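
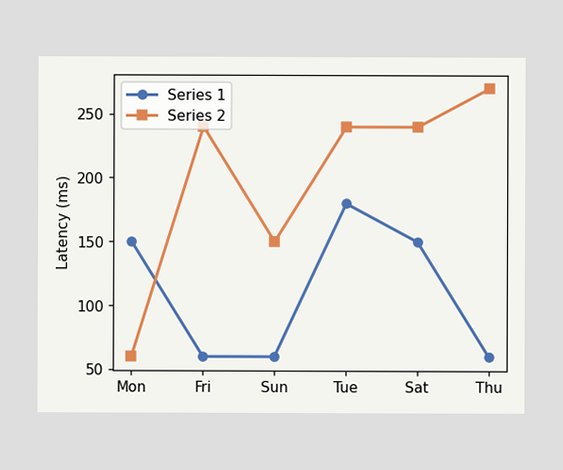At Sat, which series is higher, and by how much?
At Sat, Series 2 sits above the other line by 90ms.

Series 2, by 90ms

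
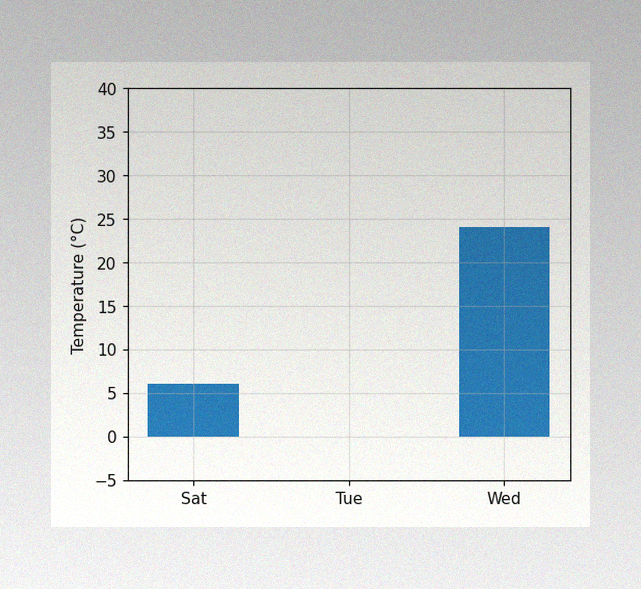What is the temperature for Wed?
24°C

The image has some photo noise and uneven lighting. Reading along the chart's y-axis, the Wed bar reaches 24°C.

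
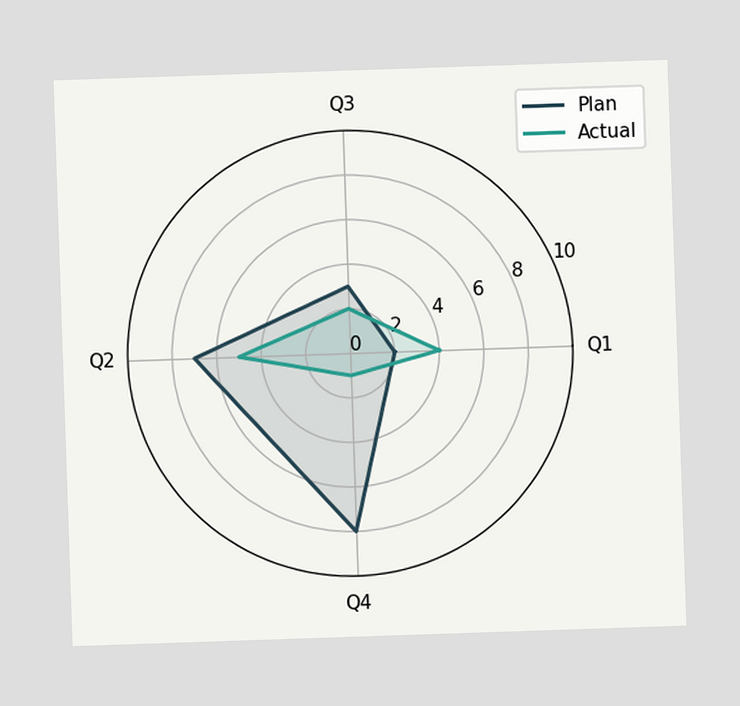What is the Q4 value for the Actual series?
1

On the Q4 axis, Actual reaches 1.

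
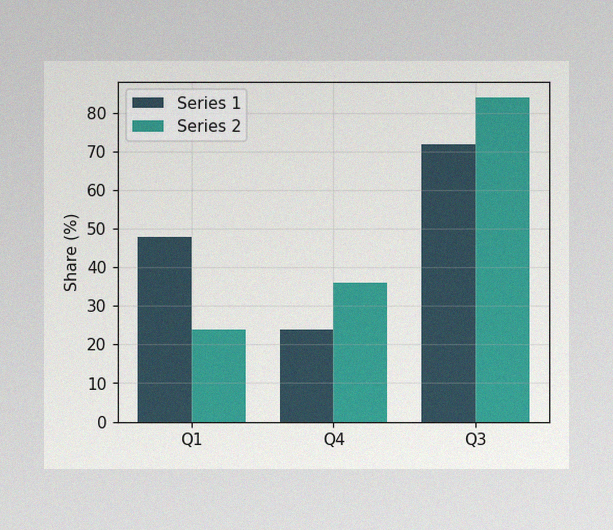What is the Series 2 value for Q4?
The image has some photo noise and uneven lighting. The Series 2 bar at Q4 reaches 36% on the y-axis.

36%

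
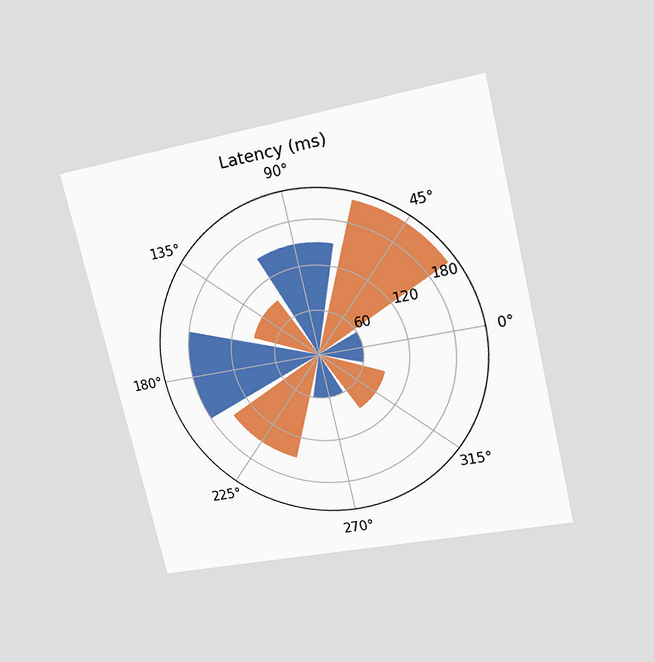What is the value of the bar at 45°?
210ms

The chart is tilted about 13° counter-clockwise and viewed at a slight angle. The bar at 45° reaches 210ms on the radial axis.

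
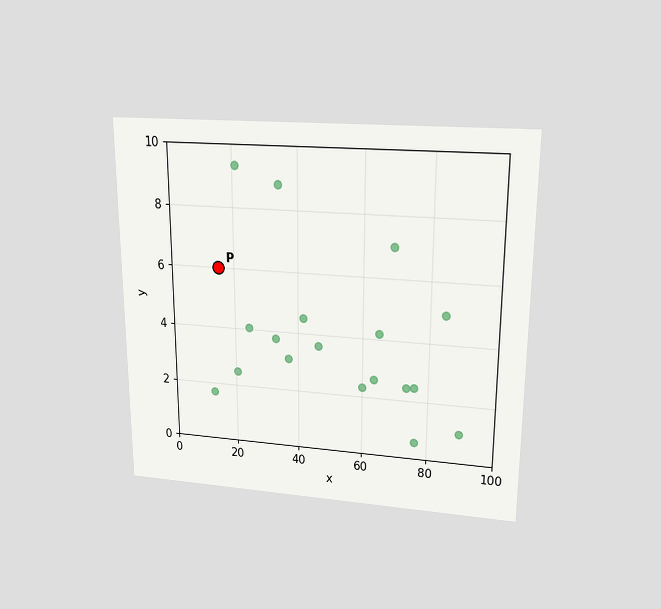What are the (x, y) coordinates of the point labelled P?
The chart is viewed slightly from above. Following the gridlines from P to each axis, P sits at (15, 6).

(15, 6)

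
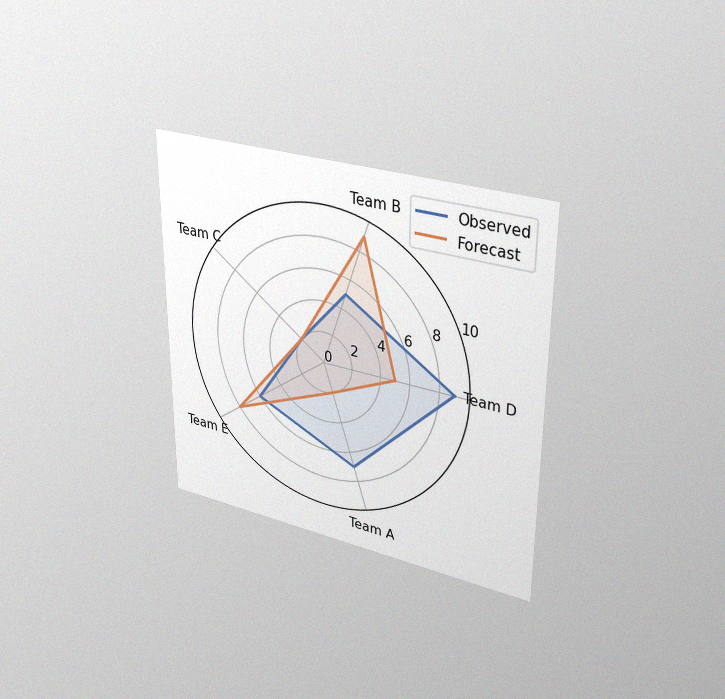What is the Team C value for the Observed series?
The chart is viewed at a slight angle, with some photo noise. On the Team C axis, Observed reaches 2.

2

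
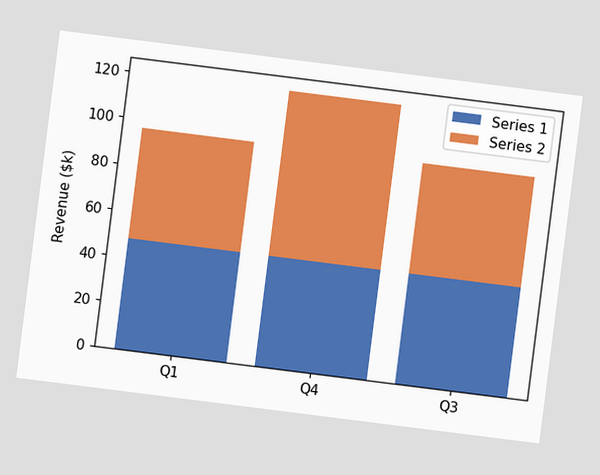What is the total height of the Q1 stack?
The chart is tilted about 7° clockwise. The Q1 stack's top reaches $96k on the y-axis.

$96k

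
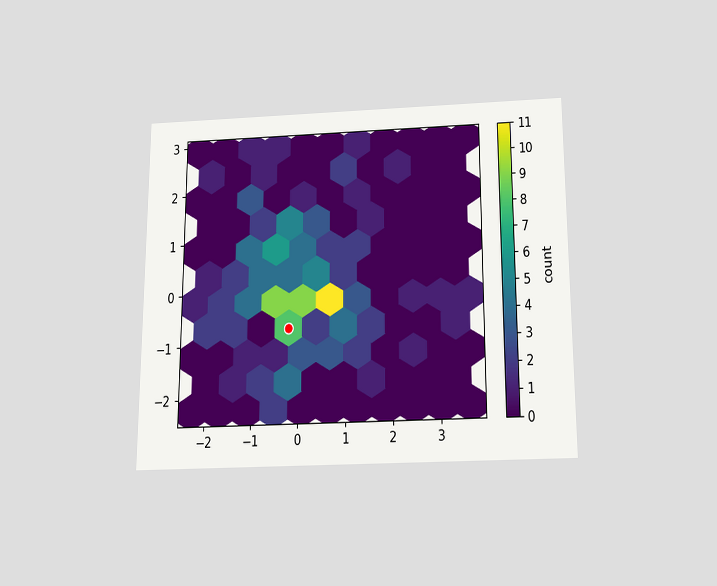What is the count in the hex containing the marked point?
8

The chart is viewed slightly from below. The marked hex reads 8 on the colorbar.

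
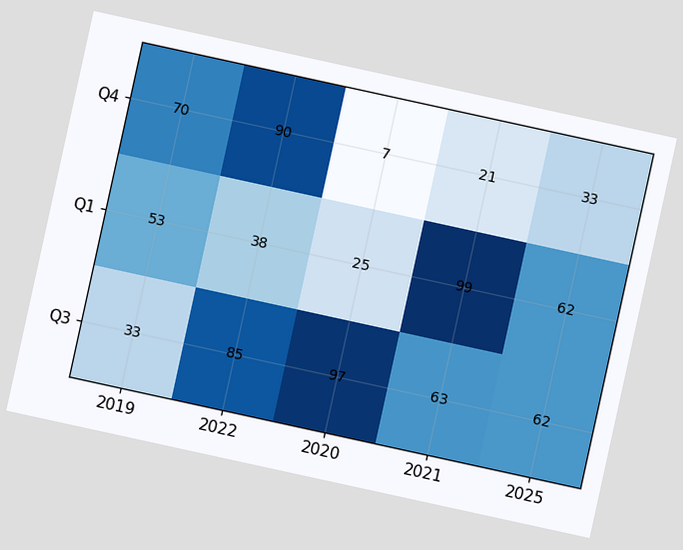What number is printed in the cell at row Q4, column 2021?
21

The chart is tilted about 12° clockwise. The (Q4, 2021) cell reads 21.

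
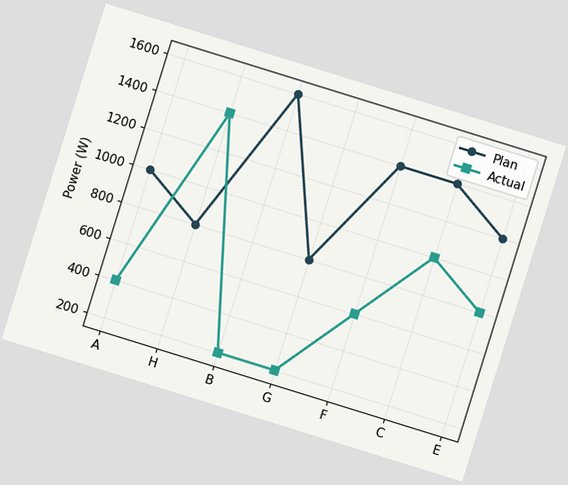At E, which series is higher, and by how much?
Plan, by 400W

The chart is tilted about 17° clockwise. At E, Plan sits above the other line by 400W.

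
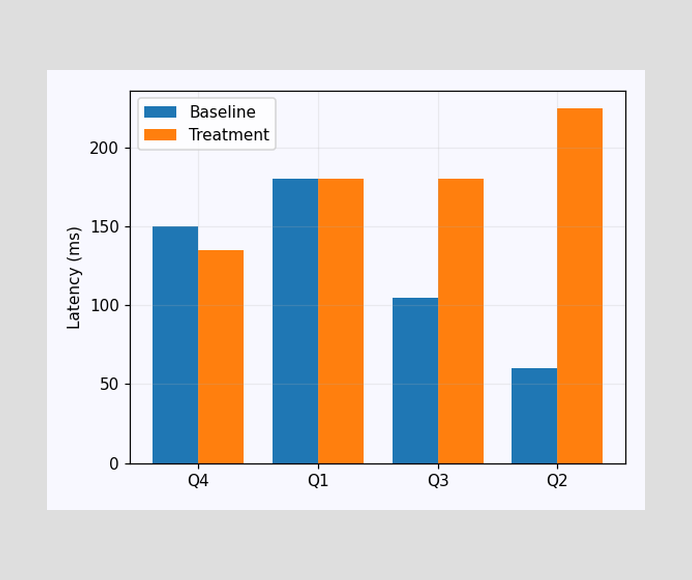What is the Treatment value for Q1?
180ms

The Treatment bar at Q1 reaches 180ms on the y-axis.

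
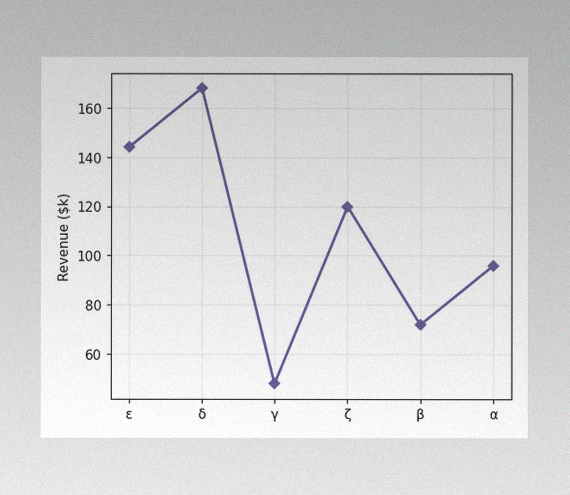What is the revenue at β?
$72k

The image has some photo noise and uneven lighting. At β, the line is at $72k.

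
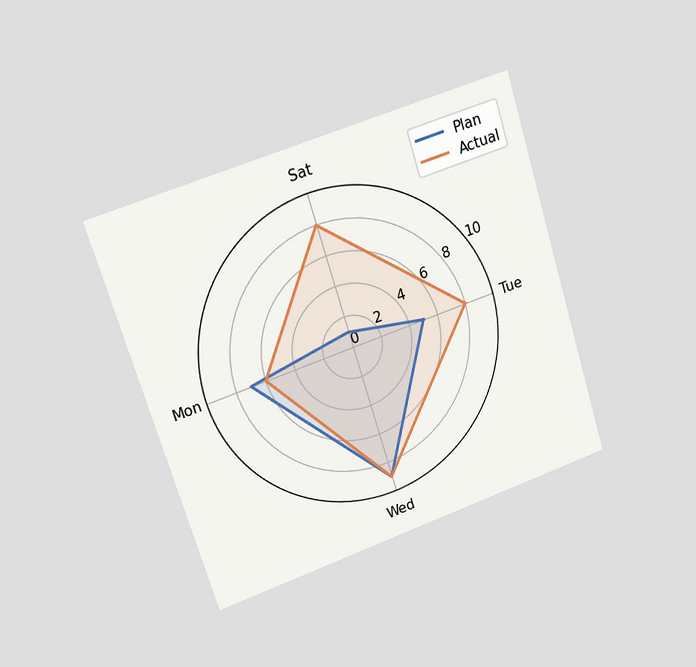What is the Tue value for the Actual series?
8

The chart is tilted about 17° counter-clockwise and viewed slightly from the left. On the Tue axis, Actual reaches 8.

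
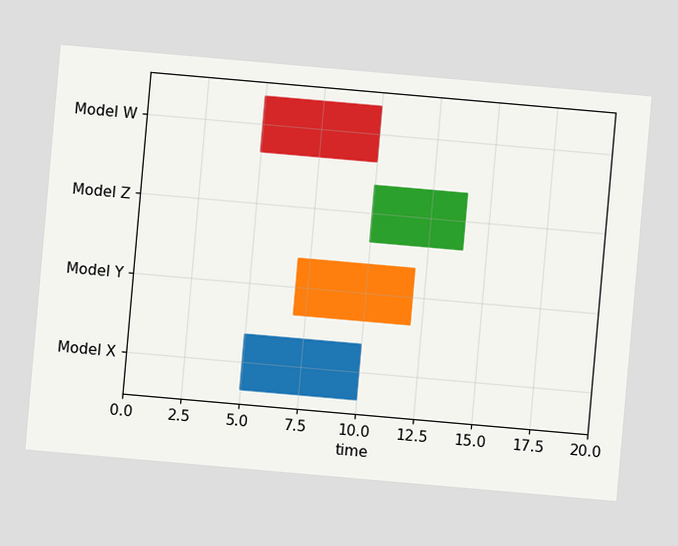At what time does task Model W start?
5

The chart is tilted about 5° clockwise. The Model W bar begins at t=5.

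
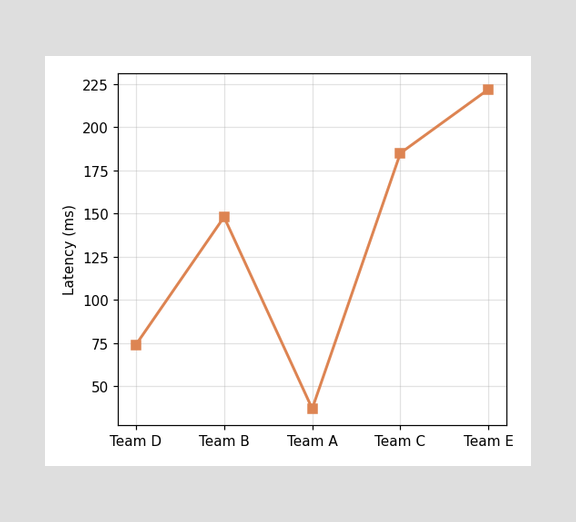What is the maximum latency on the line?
222ms

The highest point is at Team E, and reading across to the y-axis gives 222ms.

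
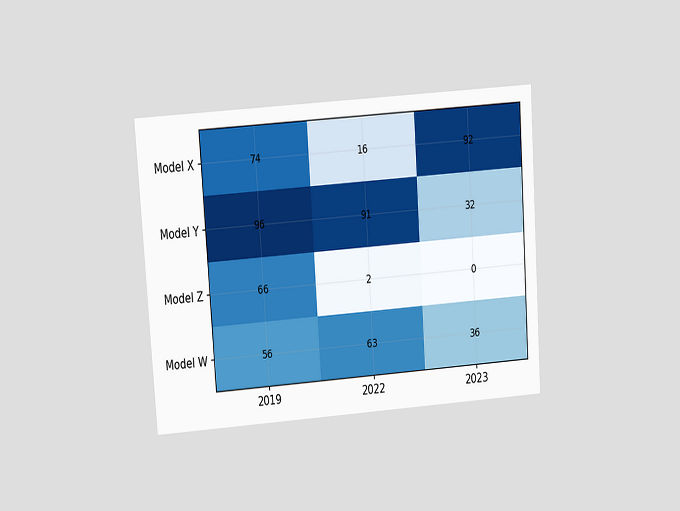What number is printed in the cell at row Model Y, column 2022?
91

The chart is tilted about 4° counter-clockwise and viewed at a slight angle. The (Model Y, 2022) cell reads 91.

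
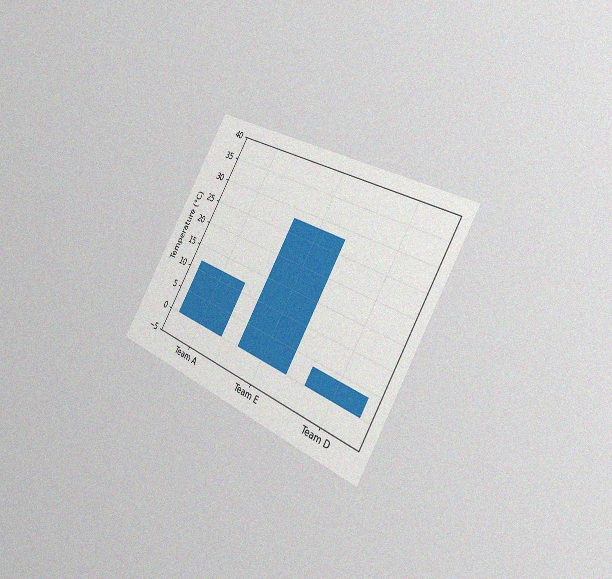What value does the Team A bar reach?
The chart is tilted about 30° clockwise and viewed slightly from the right, with some photo noise. Reading along the chart's y-axis, the Team A bar reaches 12°C.

12°C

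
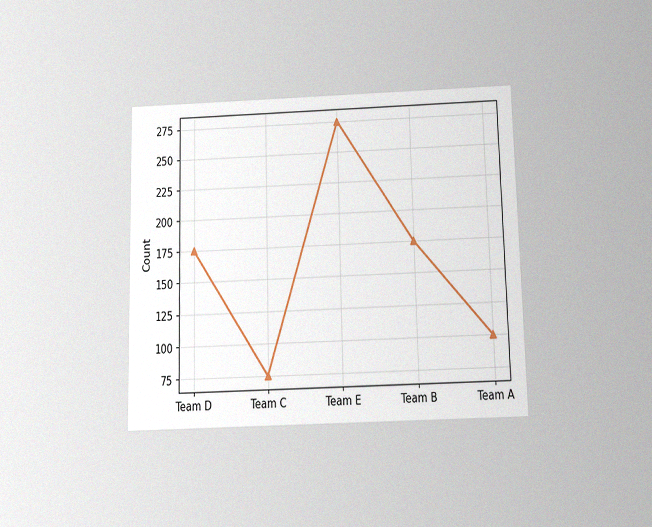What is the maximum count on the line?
The chart is viewed slightly from below, with some photo noise. The highest point is at Team E, and reading across to the y-axis gives 275.

275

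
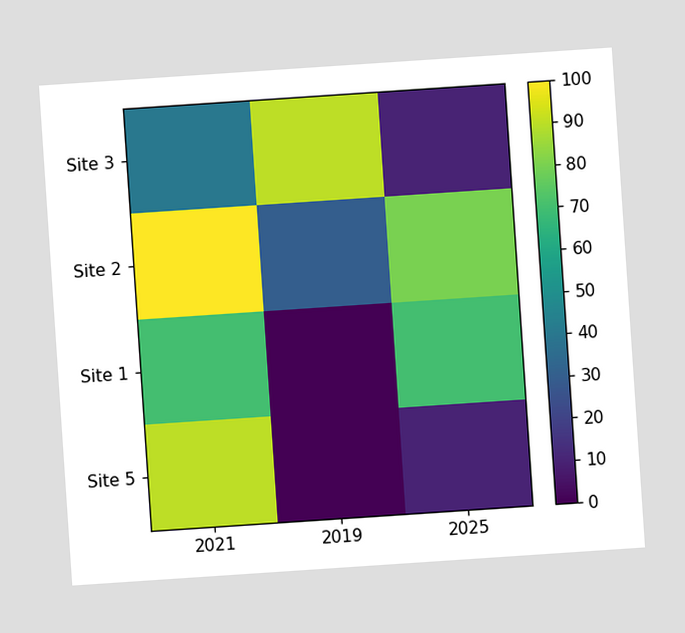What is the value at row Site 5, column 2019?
The chart is tilted about 4° counter-clockwise. Matching cell (Site 5, 2019) against the colorbar gives 0.

0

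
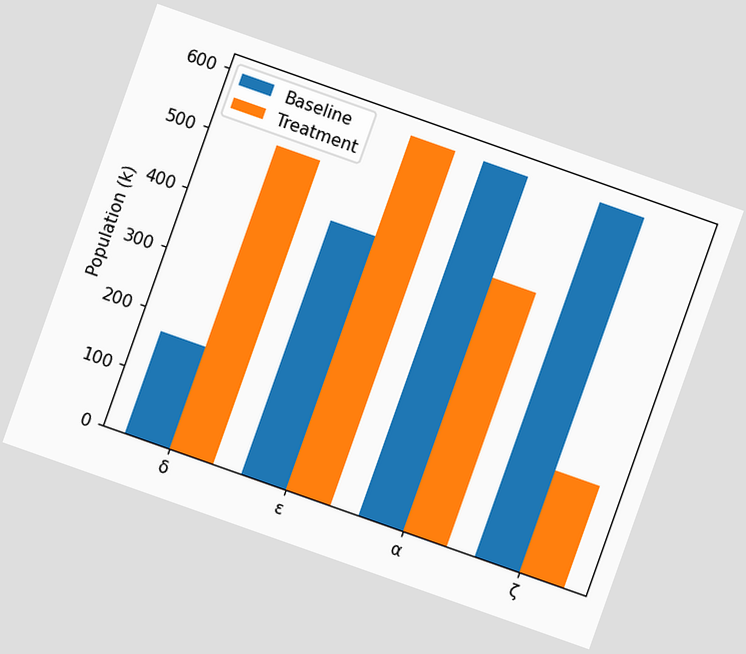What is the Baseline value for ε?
425k

The chart is tilted about 19° clockwise. The Baseline bar at ε reaches 425k on the y-axis.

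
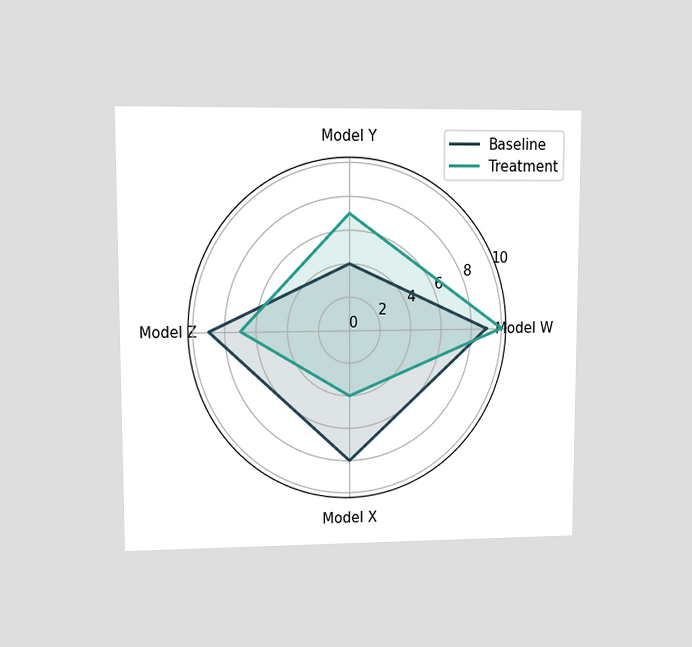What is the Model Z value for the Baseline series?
The chart is viewed at a slight angle. On the Model Z axis, Baseline reaches 9.

9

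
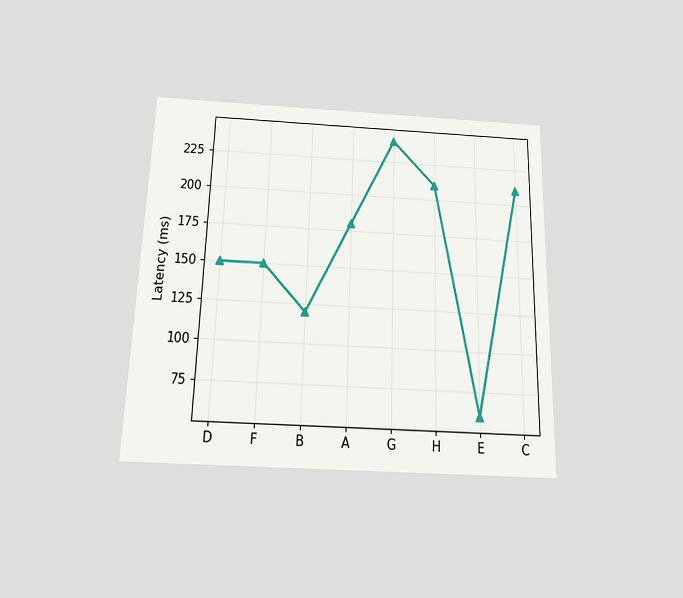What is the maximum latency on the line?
The chart is viewed slightly from below. The highest point is at G, and reading across to the y-axis gives 240ms.

240ms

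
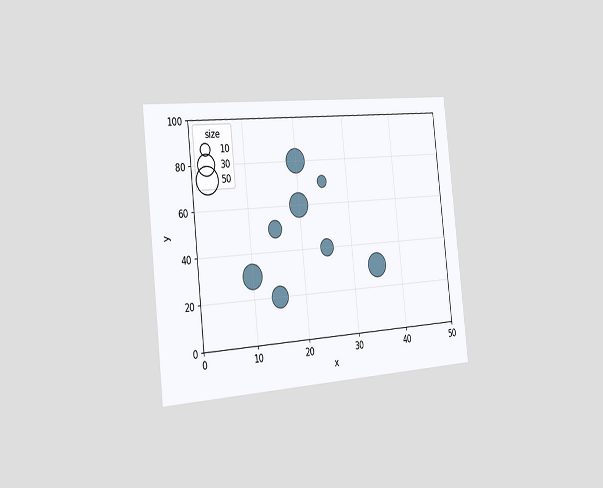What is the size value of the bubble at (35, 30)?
40

The chart is tilted about 6° counter-clockwise and viewed slightly from the left. Matching the bubble at (35, 30) against the size legend gives 40.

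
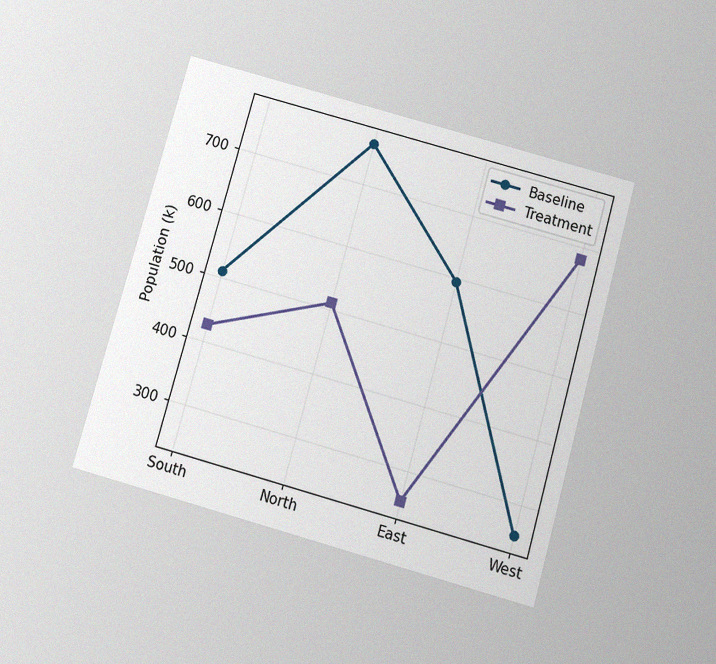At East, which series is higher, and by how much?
Baseline, by 340k

The chart is tilted about 16° clockwise and viewed slightly from below, with some photo noise. At East, Baseline sits above the other line by 340k.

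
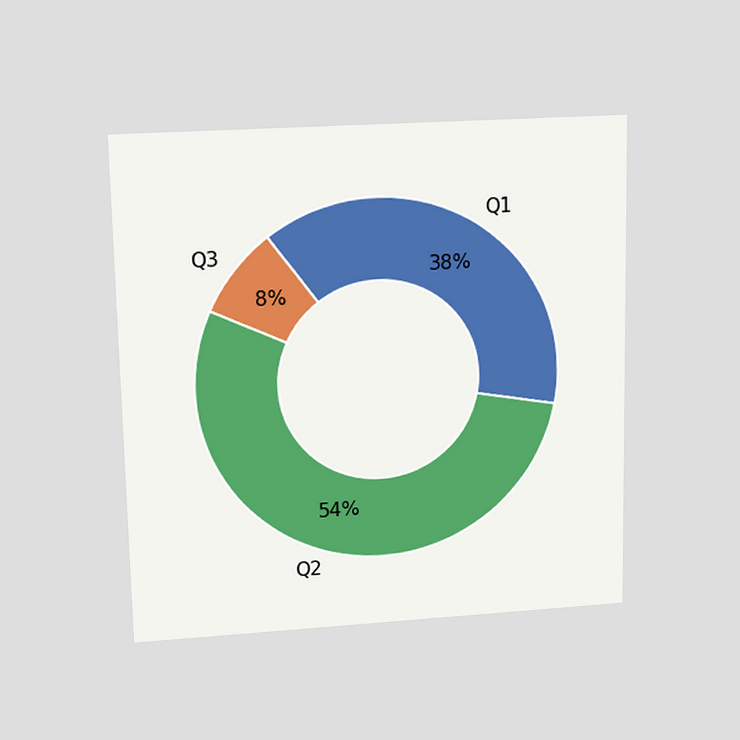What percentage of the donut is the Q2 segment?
54%

The chart is viewed slightly from above. The Q2 segment takes up 54% of the ring.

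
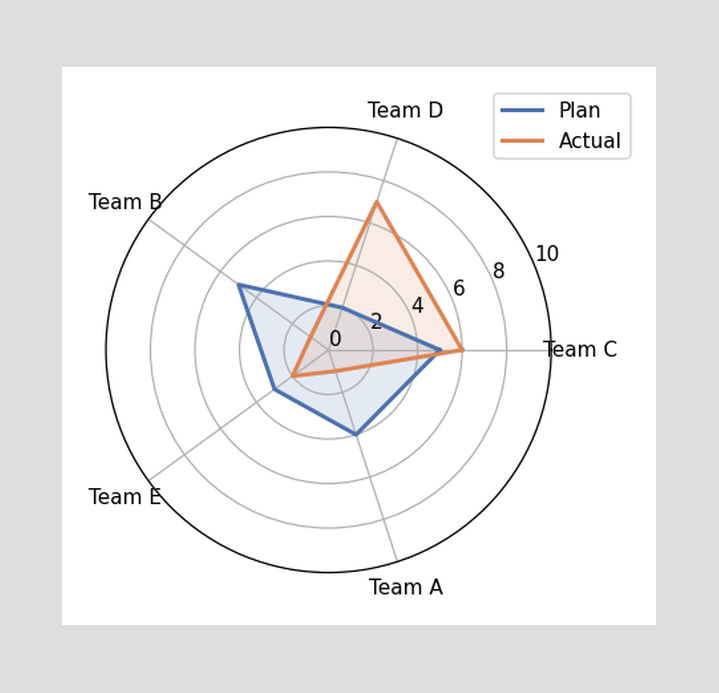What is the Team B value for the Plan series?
5

On the Team B axis, Plan reaches 5.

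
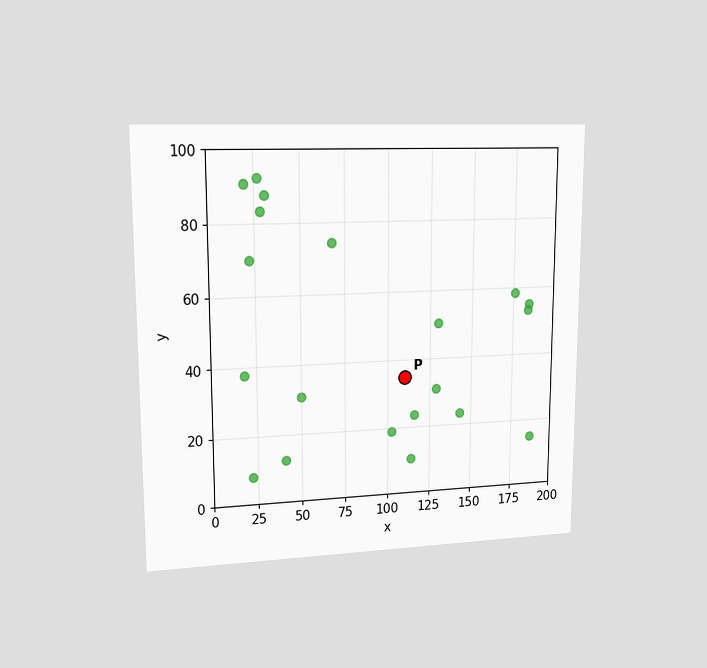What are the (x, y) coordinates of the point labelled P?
(110, 35)

The chart is viewed at a slight angle. Following the gridlines from P to each axis, P sits at (110, 35).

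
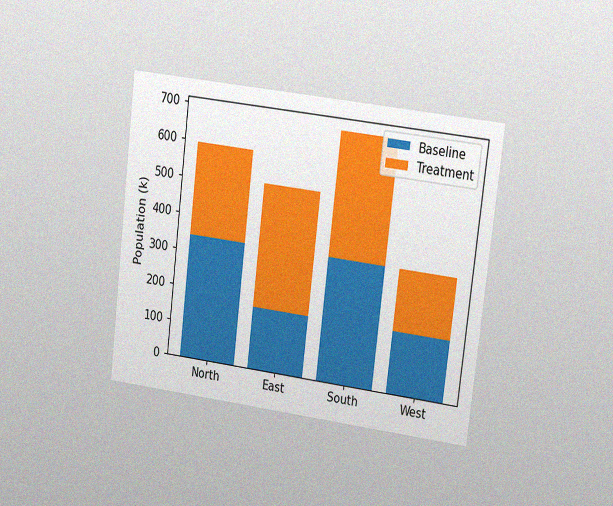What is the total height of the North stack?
595k

The chart is tilted about 7° clockwise and viewed slightly from the right, with some photo noise. The North stack's top reaches 595k on the y-axis.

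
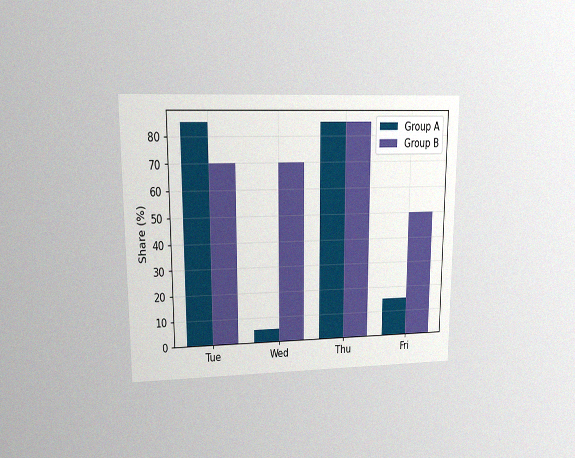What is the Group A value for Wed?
5%

The chart is viewed at a slight angle, with some photo noise. The Group A bar at Wed reaches 5% on the y-axis.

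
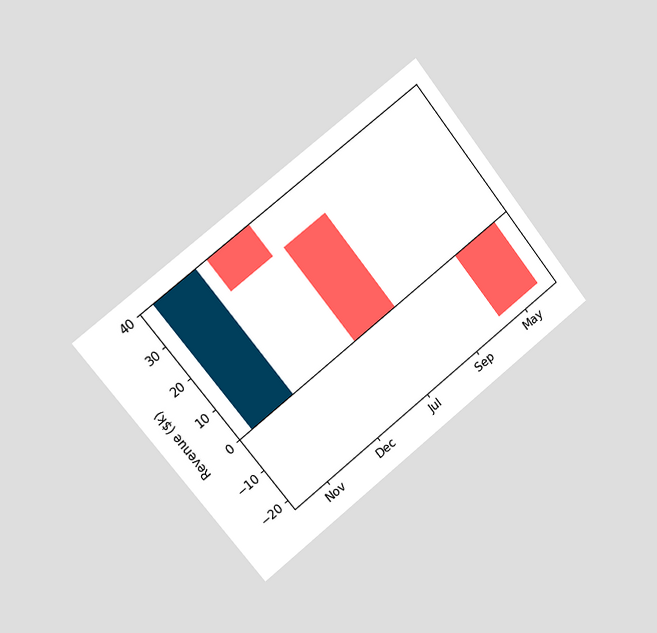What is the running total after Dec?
$30k

The chart is tilted about 38° counter-clockwise and viewed slightly from the left. After Dec the running total reaches $30k.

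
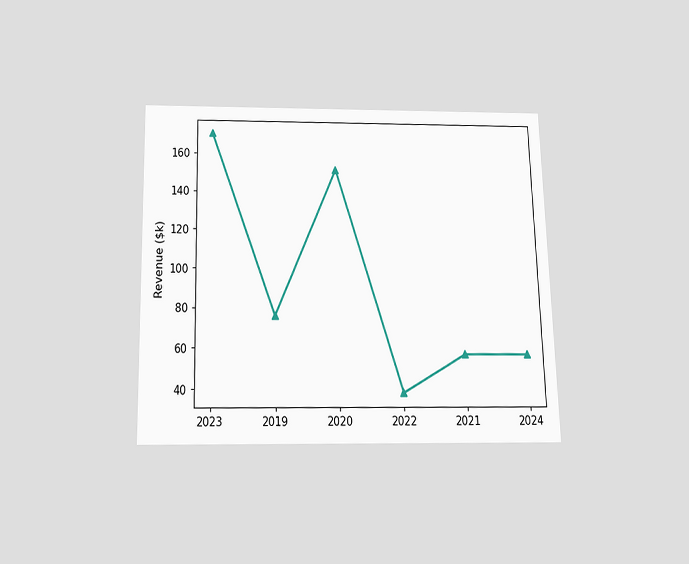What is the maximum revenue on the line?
$171k

The chart is viewed slightly from below. The highest point is at 2023, and reading across to the y-axis gives $171k.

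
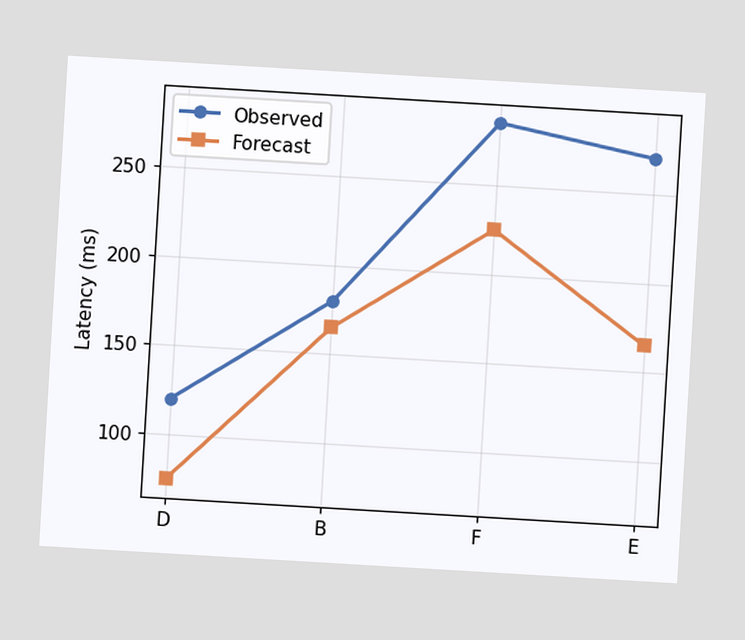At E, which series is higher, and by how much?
The chart is tilted about 3° clockwise. At E, Observed sits above the other line by 105ms.

Observed, by 105ms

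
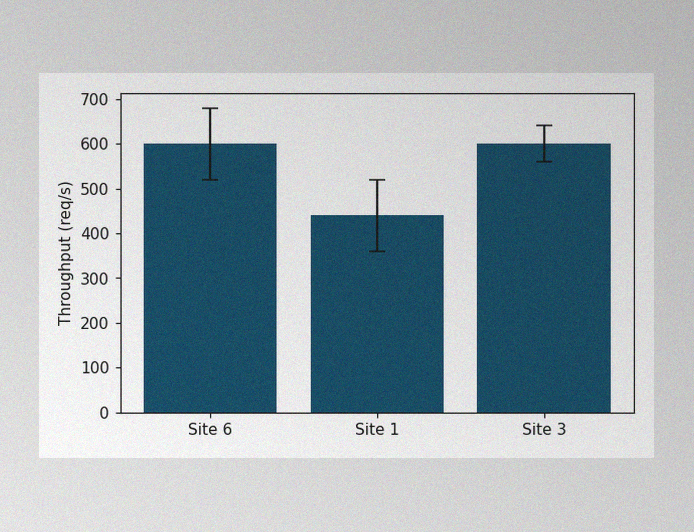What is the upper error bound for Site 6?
680req/s

The image has some photo noise and uneven lighting. The Site 6 bar's upper whisker reaches 680req/s.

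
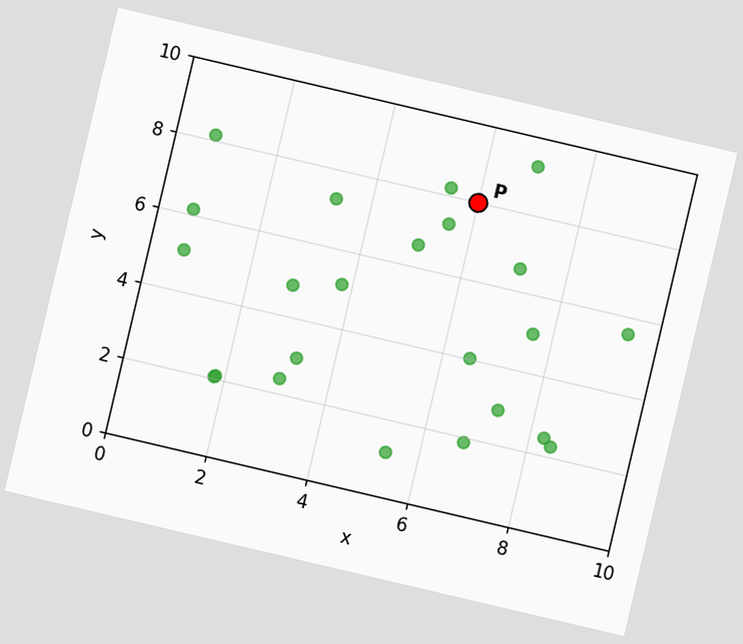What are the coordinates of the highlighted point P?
The chart is tilted about 13° clockwise. Following the gridlines from P to each axis, P sits at (6, 8).

(6, 8)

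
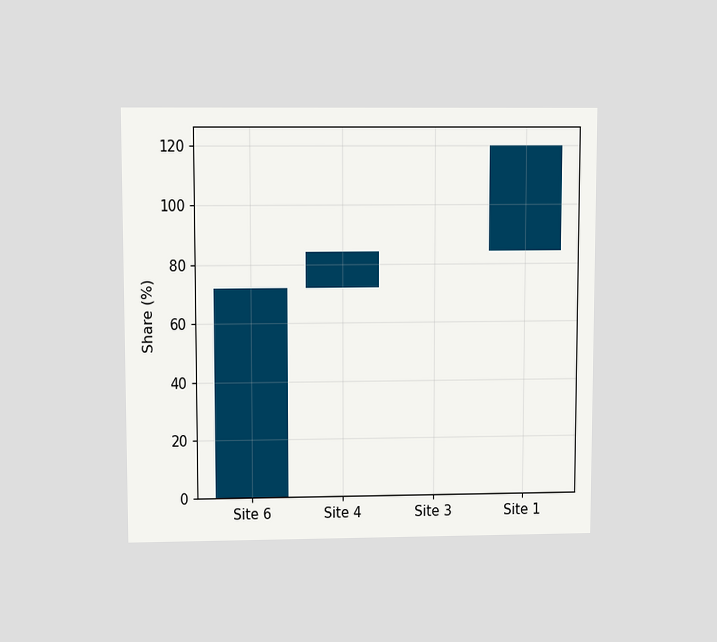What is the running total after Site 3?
84%

The chart is viewed slightly from above. After Site 3 the running total reaches 84%.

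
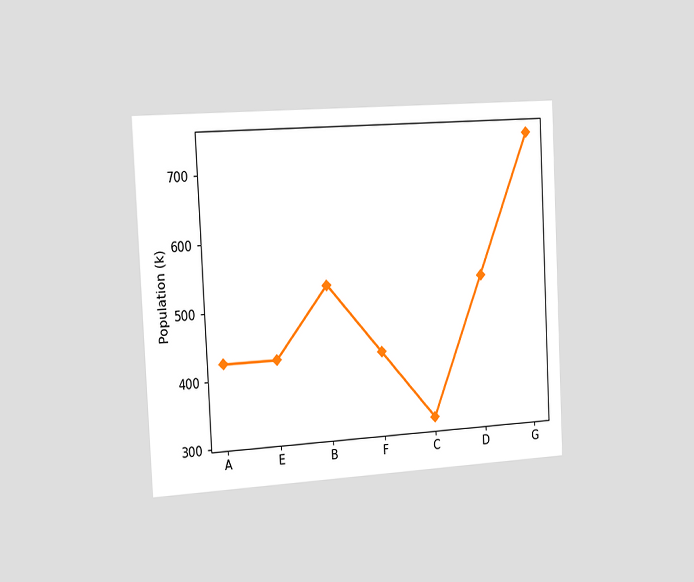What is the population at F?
The chart is tilted about 3° counter-clockwise and viewed slightly from the left. At F, the line is at 424k.

424k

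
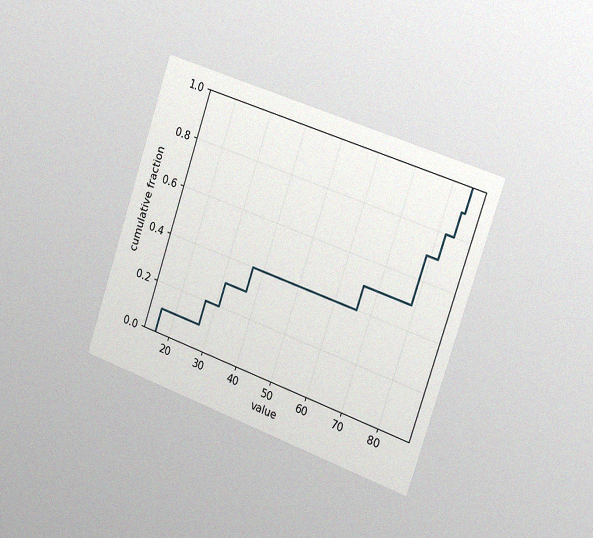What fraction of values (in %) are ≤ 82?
The chart is tilted about 19° clockwise and viewed slightly from the right, with some photo noise. At x=82 the ECDF step is at 80%.

80%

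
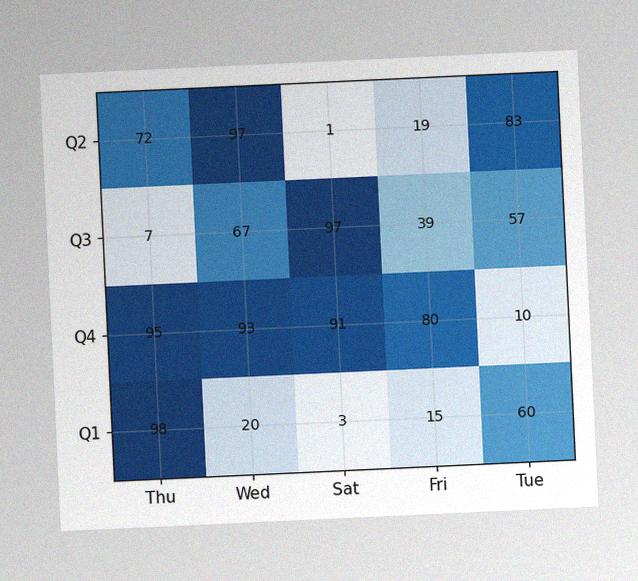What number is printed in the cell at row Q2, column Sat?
1

The chart is tilted about 3° counter-clockwise, with some photo noise. The (Q2, Sat) cell reads 1.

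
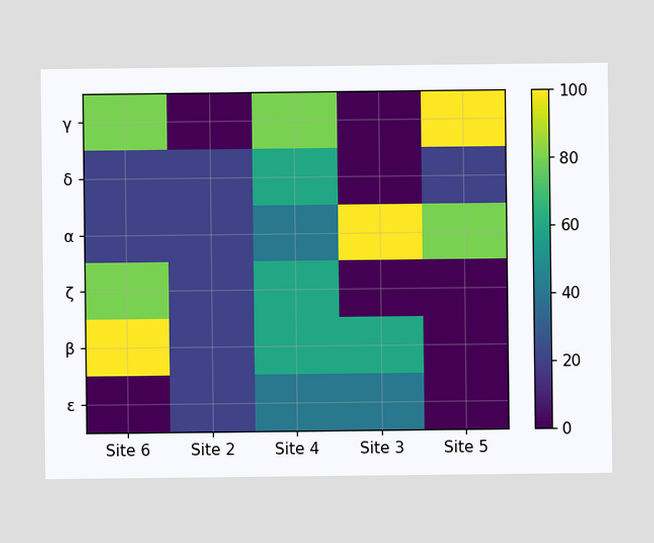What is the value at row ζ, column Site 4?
Matching cell (ζ, Site 4) against the colorbar gives 60.

60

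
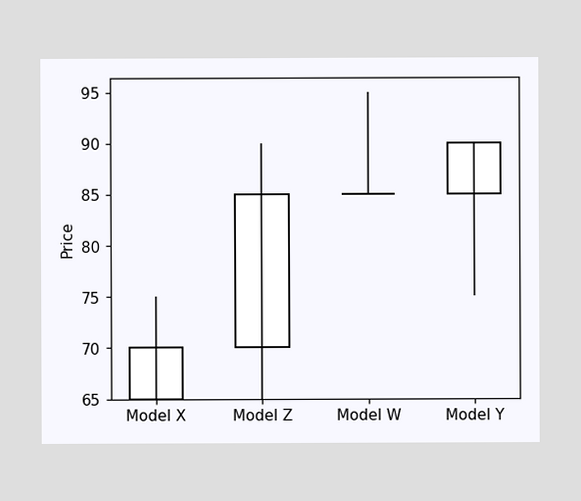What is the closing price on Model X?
The Model X candle closes at 70.

70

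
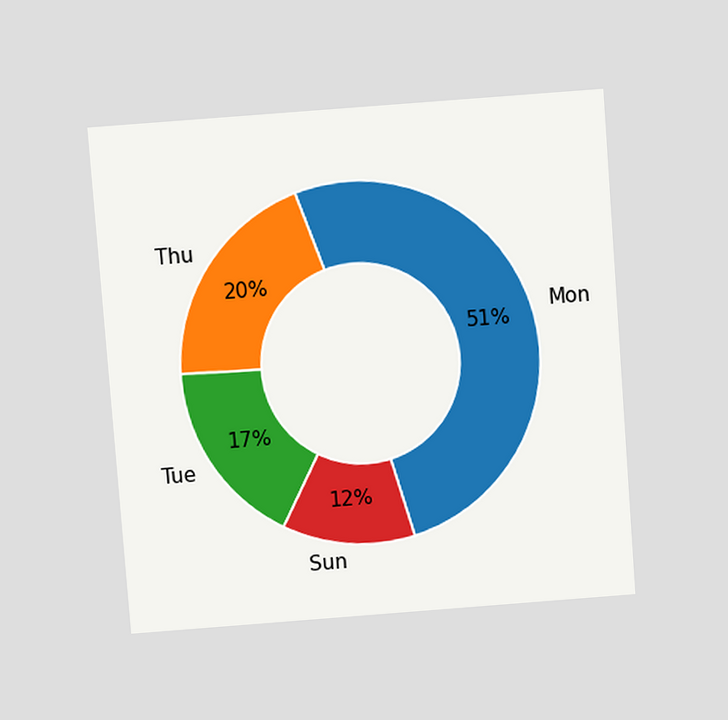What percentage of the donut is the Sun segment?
The chart is tilted about 4° counter-clockwise and viewed at a slight angle. The Sun segment takes up 12% of the ring.

12%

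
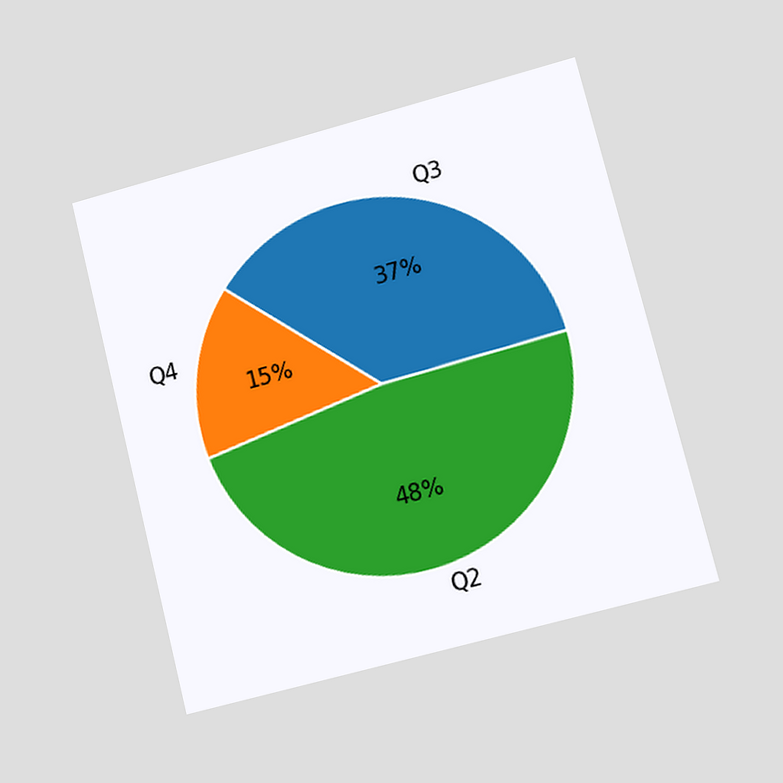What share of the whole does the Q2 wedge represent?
The chart is tilted about 14° counter-clockwise and viewed at a slight angle. The Q2 slice takes up 48% of the pie.

48%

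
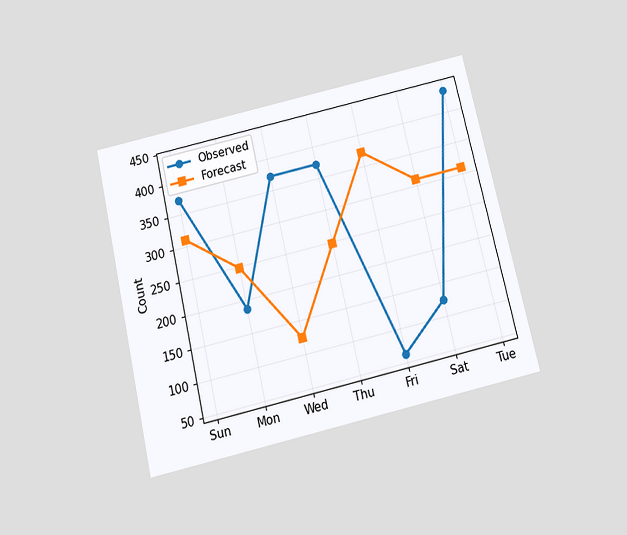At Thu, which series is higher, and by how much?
Observed, by 124

The chart is tilted about 13° counter-clockwise and viewed slightly from below. At Thu, Observed sits above the other line by 124.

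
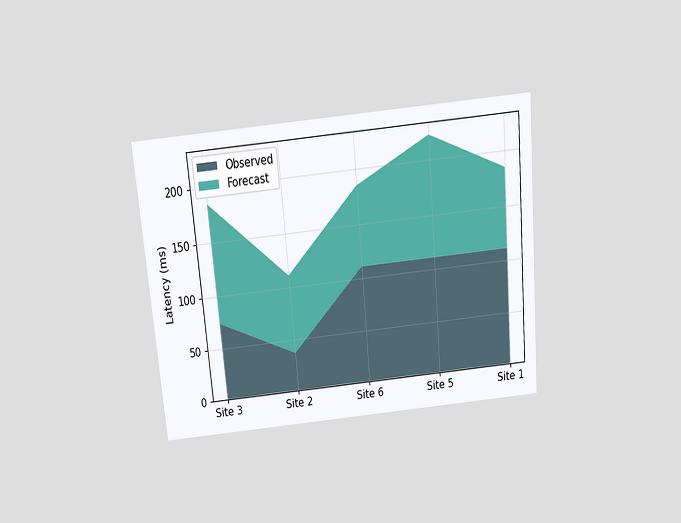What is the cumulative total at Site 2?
The chart is tilted about 5° counter-clockwise and viewed slightly from above. The stacked total at Site 2 reaches 111ms.

111ms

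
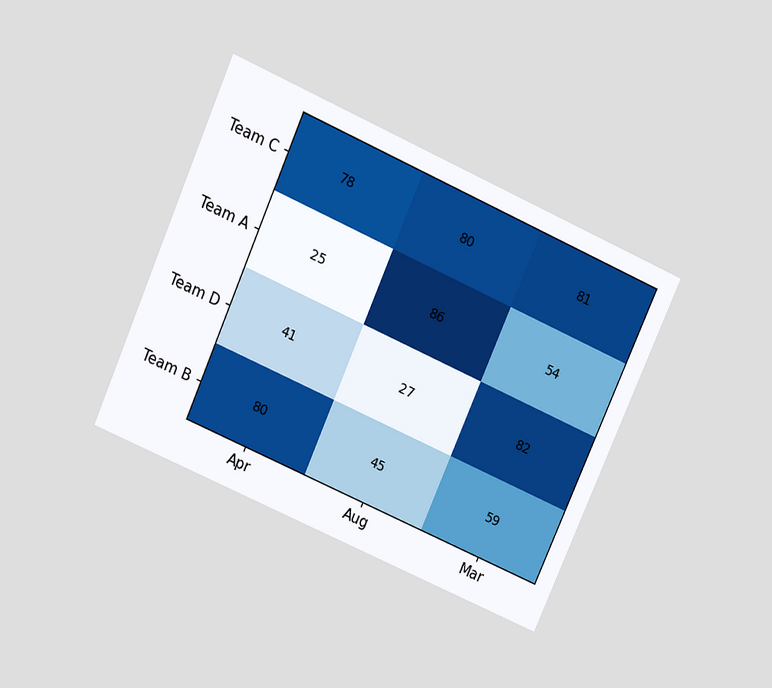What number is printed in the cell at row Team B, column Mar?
59

The chart is tilted about 24° clockwise and viewed slightly from above. The (Team B, Mar) cell reads 59.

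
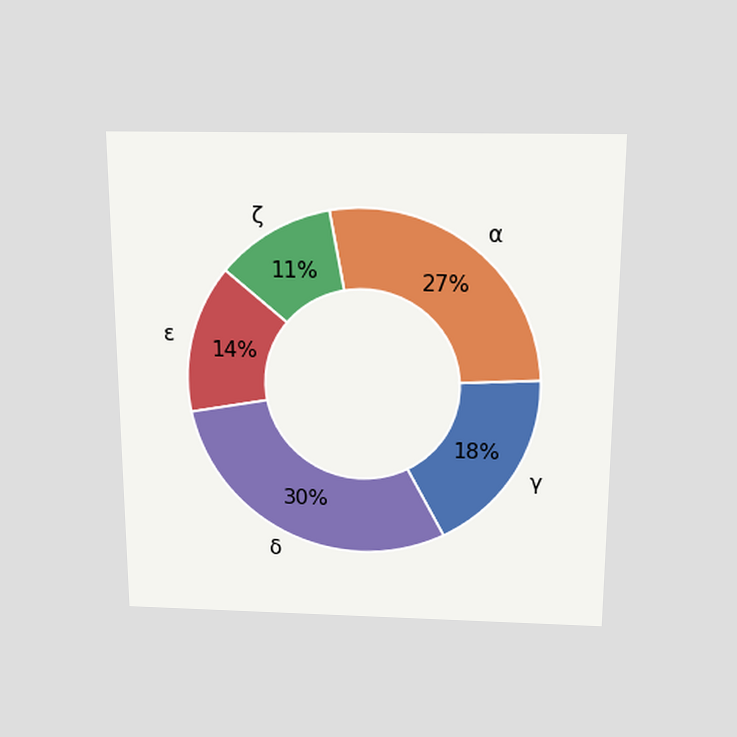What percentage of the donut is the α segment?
The chart is viewed slightly from above. The α segment takes up 27% of the ring.

27%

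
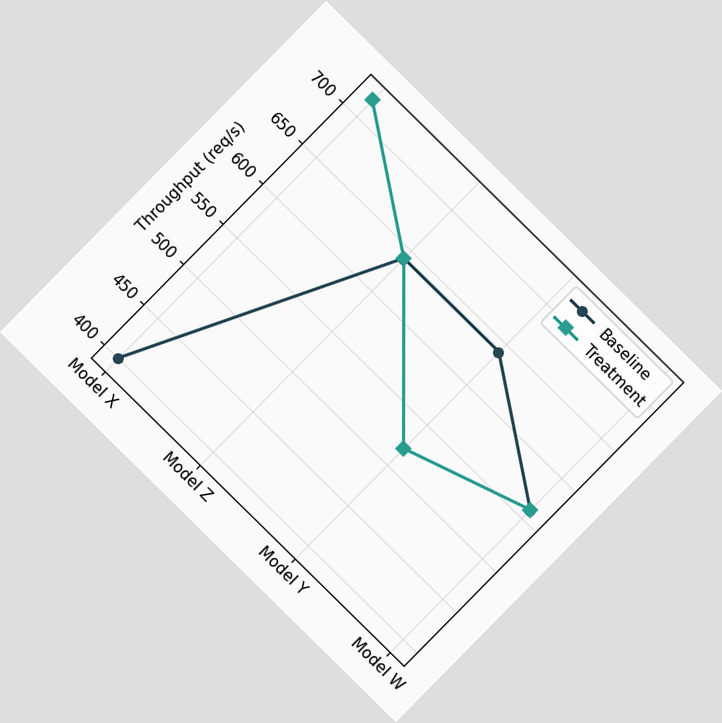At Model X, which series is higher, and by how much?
The chart is tilted about 45° clockwise. At Model X, Treatment sits above the other line by 320req/s.

Treatment, by 320req/s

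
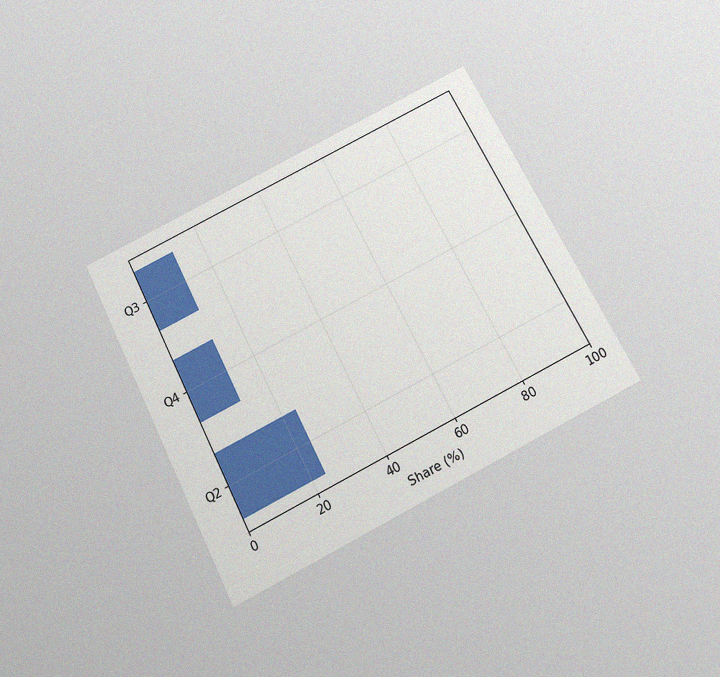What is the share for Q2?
The chart is tilted about 27° counter-clockwise and viewed slightly from below, with some photo noise. Reading along the chart's x-axis, the Q2 bar reaches 24%.

24%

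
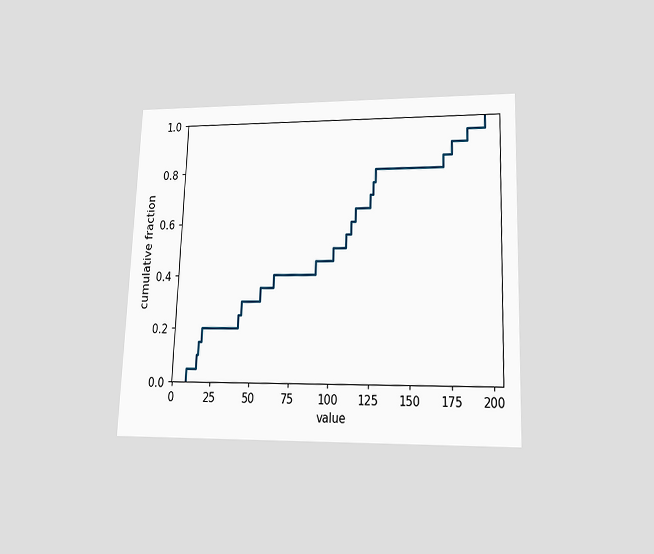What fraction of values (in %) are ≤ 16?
The chart is tilted about 2° clockwise and viewed slightly from below. At x=16 the ECDF step is at 15%.

15%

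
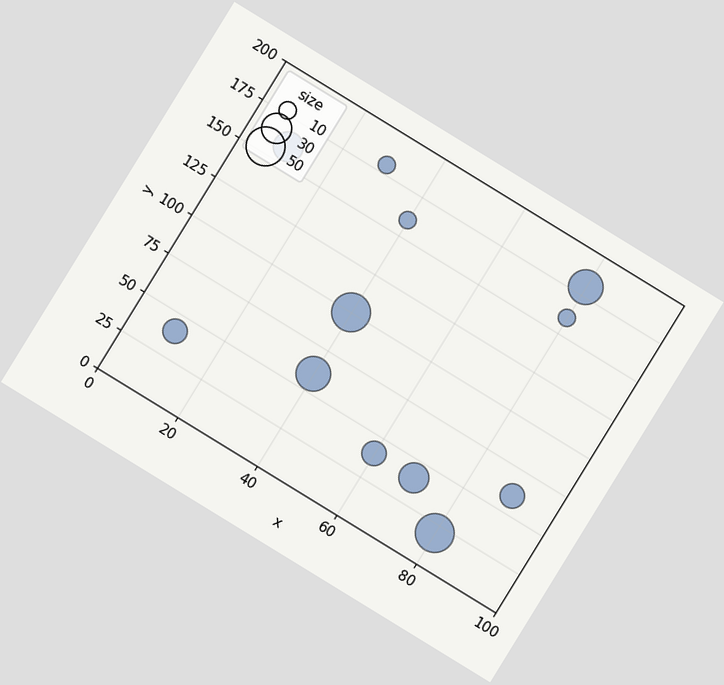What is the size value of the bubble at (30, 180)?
The chart is tilted about 32° clockwise. Matching the bubble at (30, 180) against the size legend gives 10.

10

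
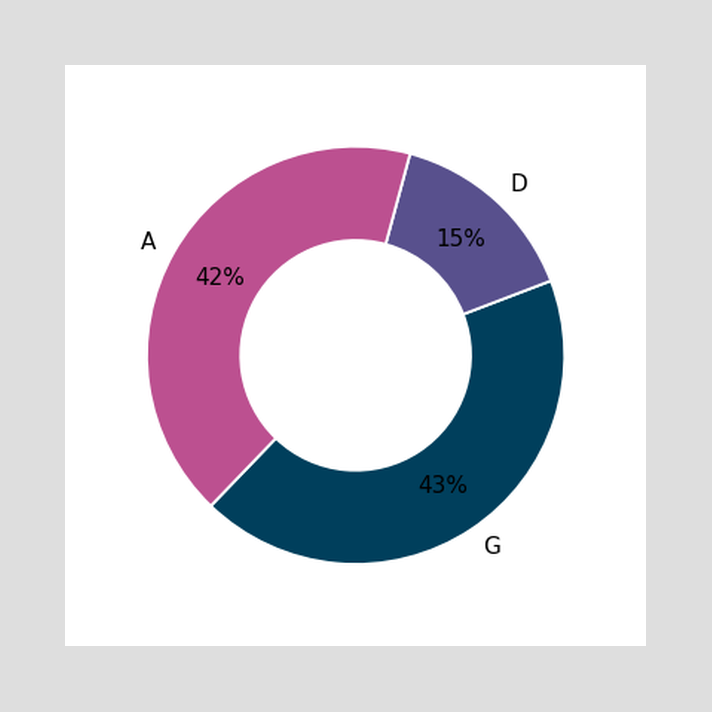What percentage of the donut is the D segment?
The D segment takes up 15% of the ring.

15%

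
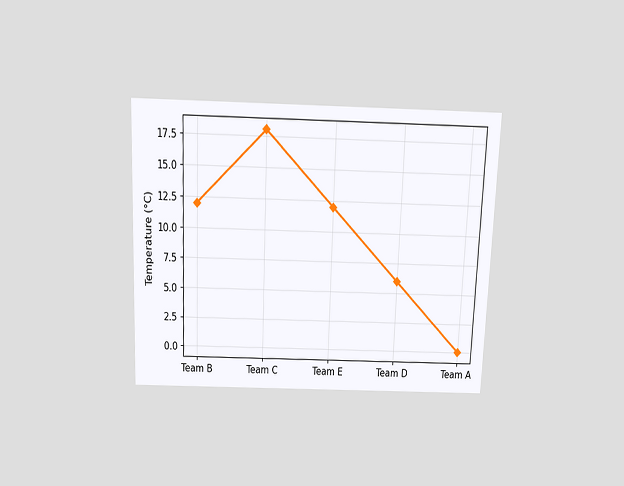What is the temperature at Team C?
The chart is tilted about 2° clockwise and viewed slightly from above. At Team C, the line is at 18°C.

18°C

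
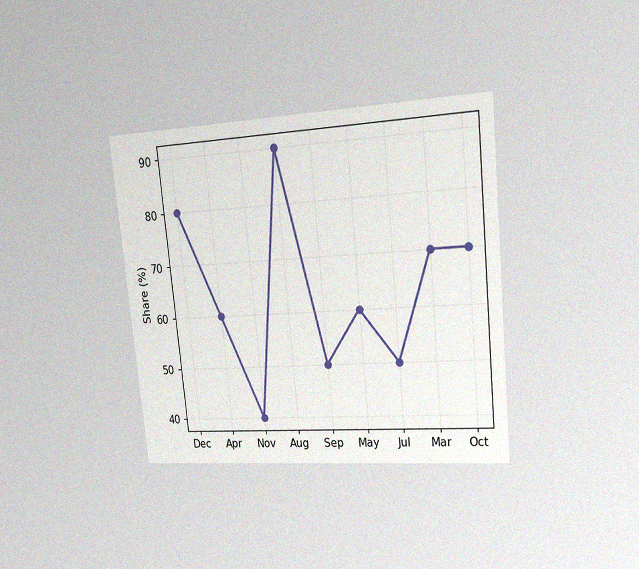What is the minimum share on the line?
The chart is tilted about 6° counter-clockwise and viewed slightly from the right, with some photo noise. The lowest point is at Nov, and reading across to the y-axis gives 40%.

40%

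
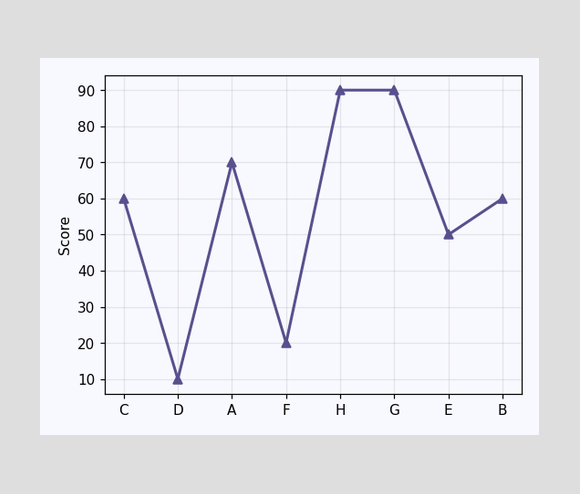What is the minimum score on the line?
The lowest point is at D, and reading across to the y-axis gives 10.

10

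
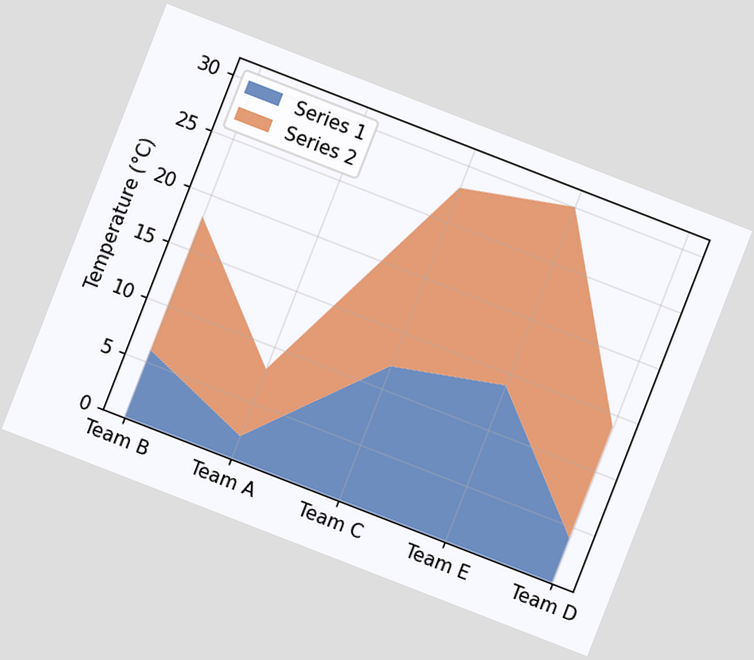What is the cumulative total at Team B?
18°C

The chart is tilted about 21° clockwise. The stacked total at Team B reaches 18°C.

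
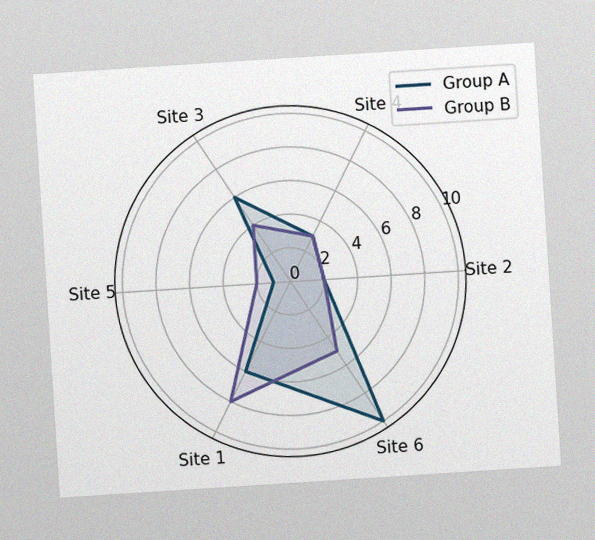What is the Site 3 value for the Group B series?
The chart is tilted about 4° counter-clockwise, with some photo noise. On the Site 3 axis, Group B reaches 4.

4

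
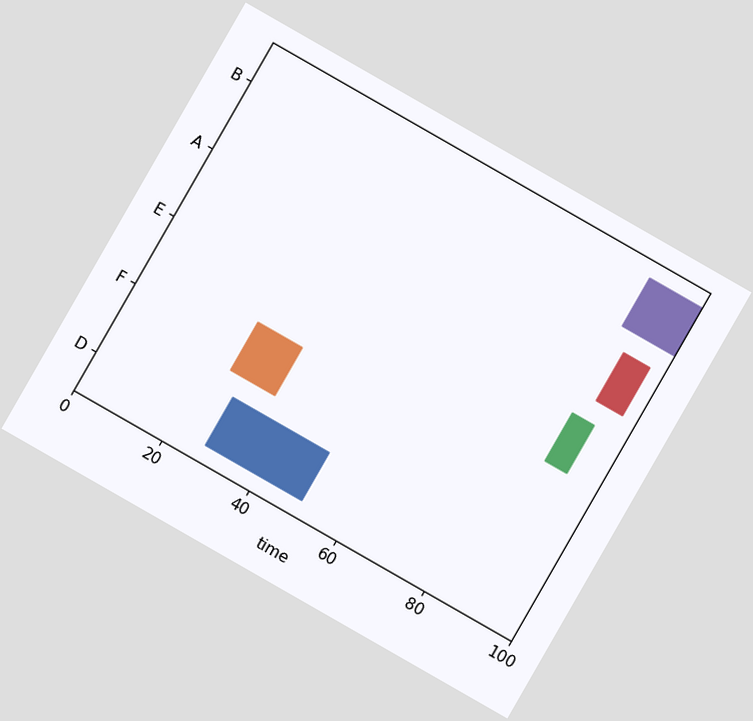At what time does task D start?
28

The chart is tilted about 30° clockwise. The D bar begins at t=28.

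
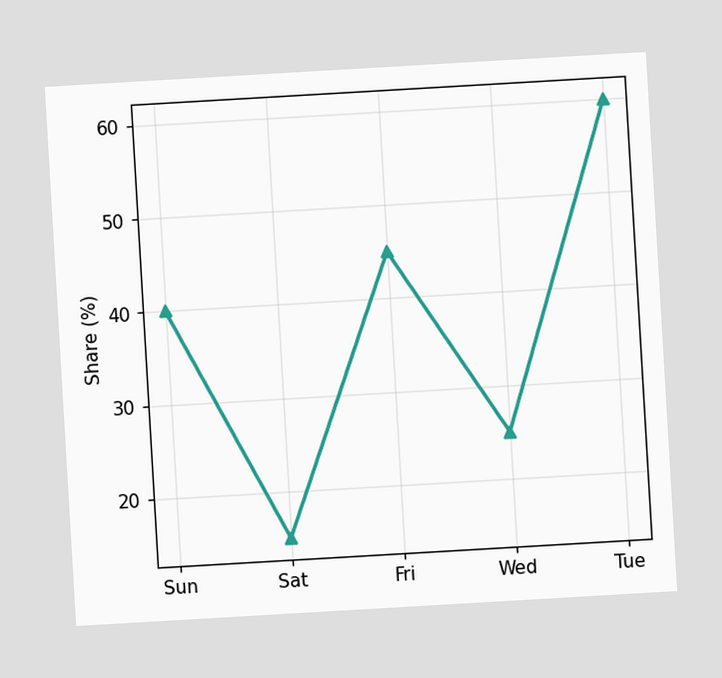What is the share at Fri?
45%

The chart is tilted about 3° counter-clockwise. At Fri, the line is at 45%.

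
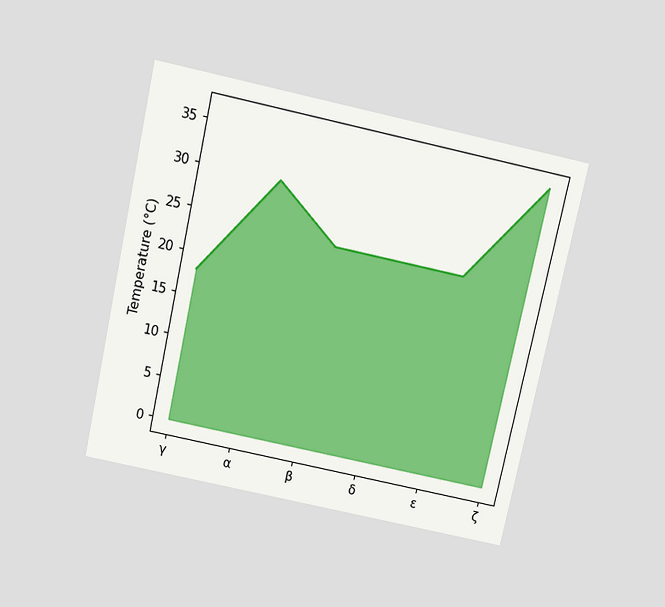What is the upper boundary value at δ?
24°C

The chart is tilted about 12° clockwise and viewed slightly from above. At δ the upper boundary is at 24°C.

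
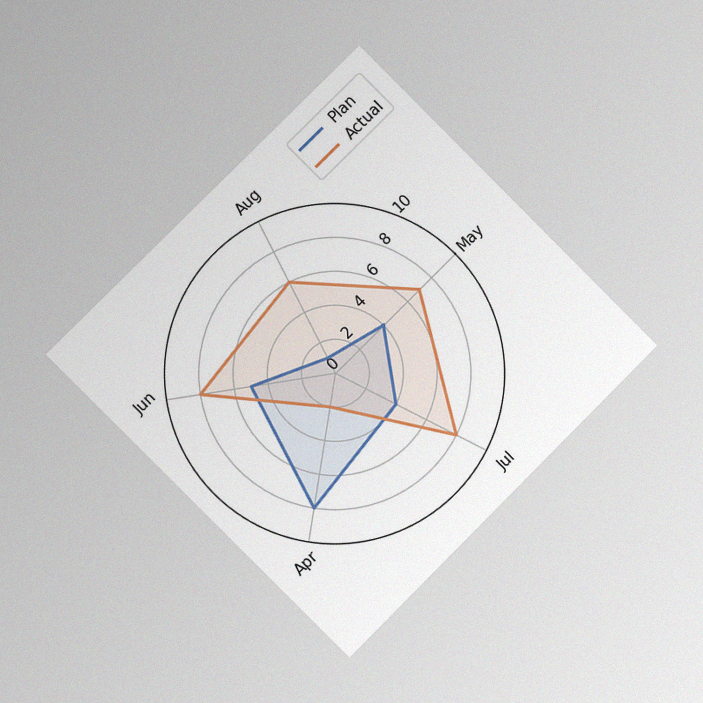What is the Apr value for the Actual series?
2

The chart is tilted about 45° counter-clockwise and viewed at a slight angle, with some photo noise. On the Apr axis, Actual reaches 2.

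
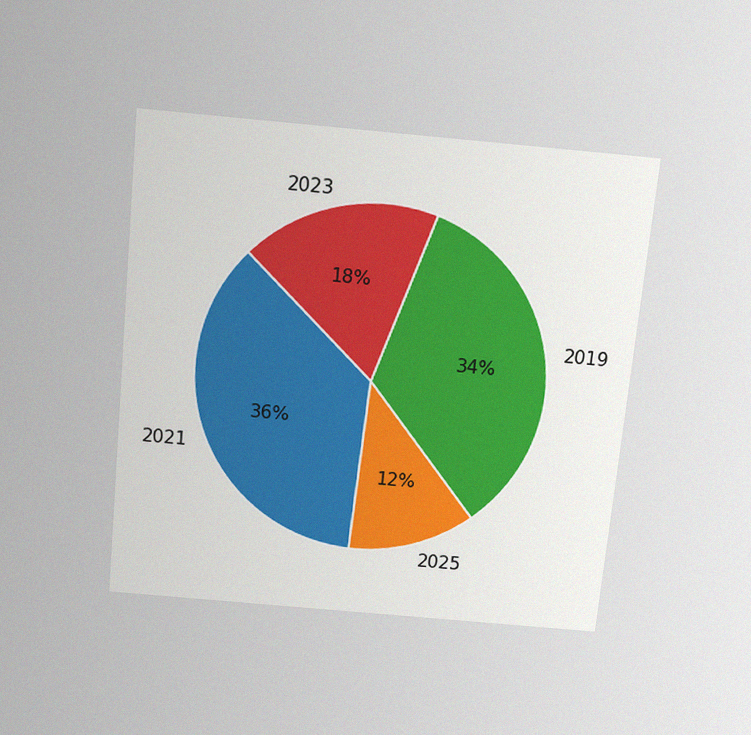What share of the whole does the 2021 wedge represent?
The chart is tilted about 6° clockwise and viewed slightly from above, with some photo noise. The 2021 slice takes up 36% of the pie.

36%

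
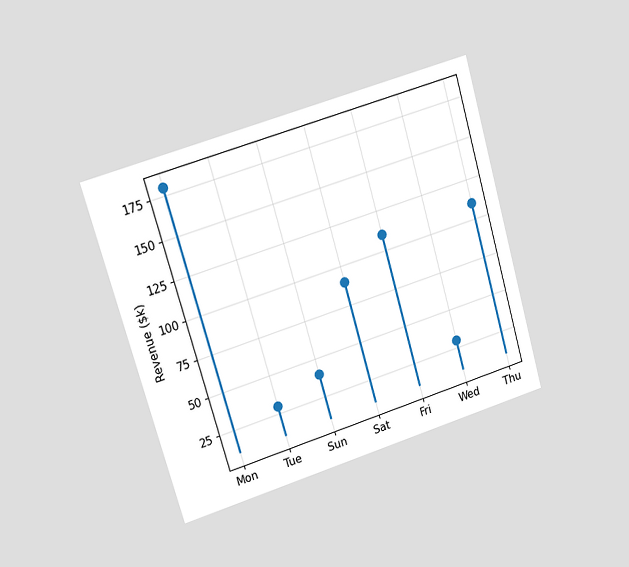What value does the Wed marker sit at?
$30k

The chart is tilted about 16° counter-clockwise and viewed at a slight angle. The Wed marker sits at $30k.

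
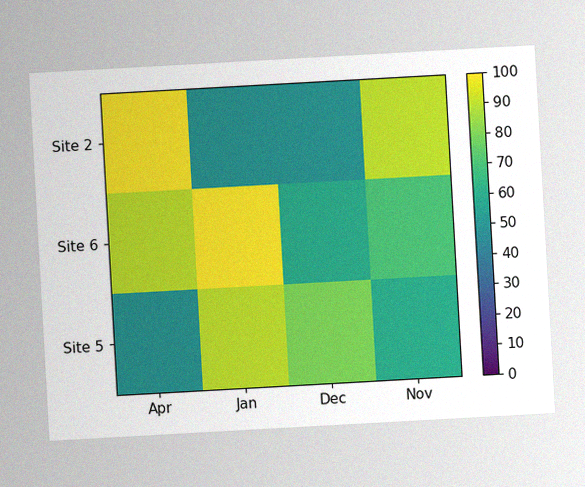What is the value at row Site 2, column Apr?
The chart is tilted about 3° counter-clockwise, with some photo noise. Matching cell (Site 2, Apr) against the colorbar gives 100.

100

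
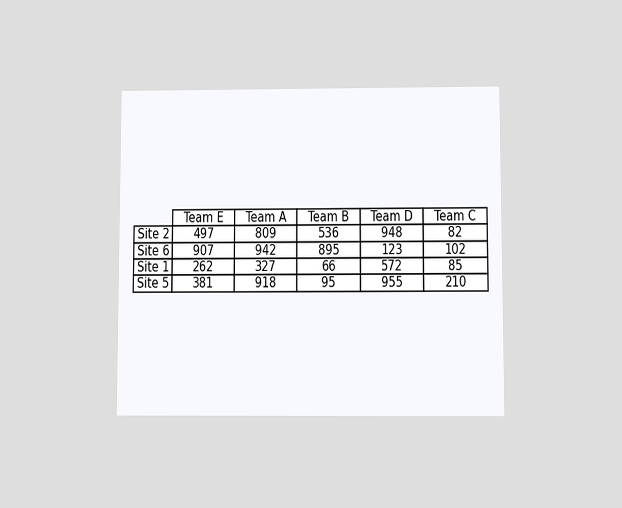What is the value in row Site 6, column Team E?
The chart is viewed slightly from below. The (Site 6, Team E) cell reads 907.

907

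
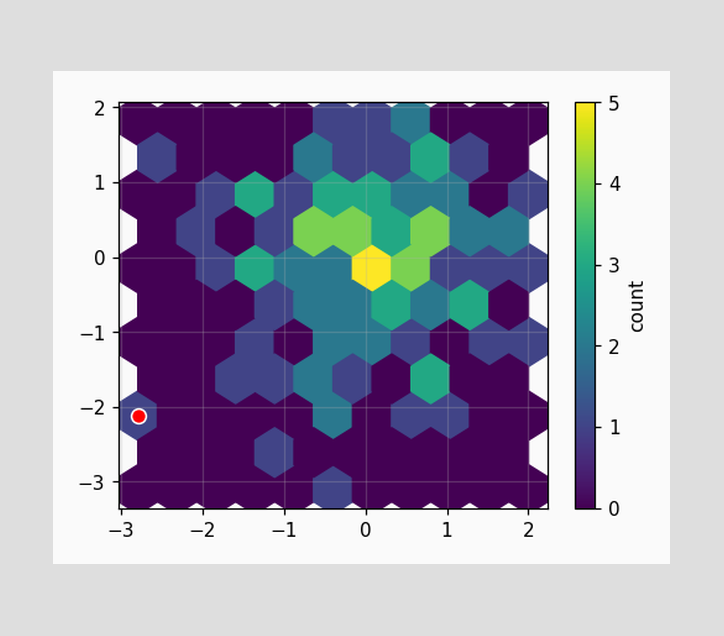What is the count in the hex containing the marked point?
1

The marked hex reads 1 on the colorbar.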